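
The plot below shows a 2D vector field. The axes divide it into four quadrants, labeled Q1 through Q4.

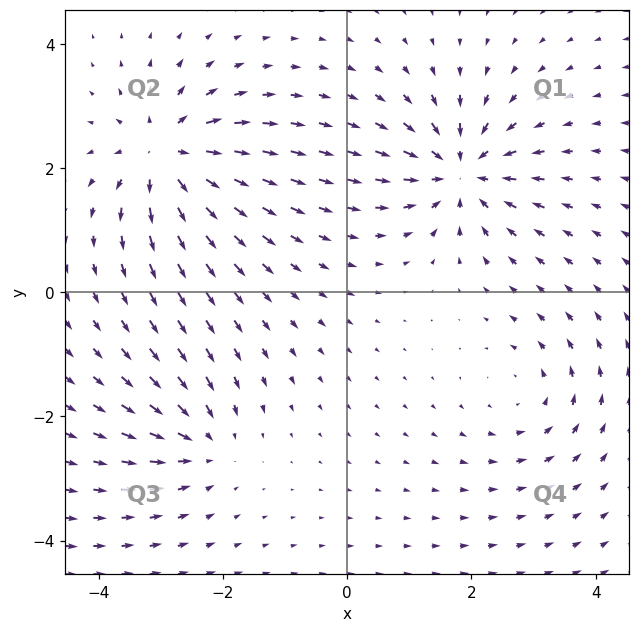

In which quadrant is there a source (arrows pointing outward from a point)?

The source sits at approximately (-2.9, 2.2), which lies in quadrant Q2. The divergence there is about +6, positive as expected for a source.

Q2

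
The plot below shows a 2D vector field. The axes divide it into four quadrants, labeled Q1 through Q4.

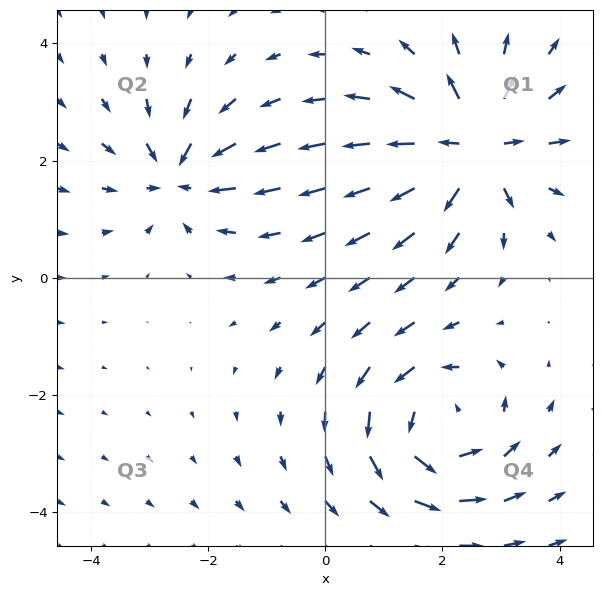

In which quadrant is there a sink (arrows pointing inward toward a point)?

The sink sits at approximately (-2.5, 1.7), which lies in quadrant Q2. The divergence there is about -5, negative as expected for a sink.

Q2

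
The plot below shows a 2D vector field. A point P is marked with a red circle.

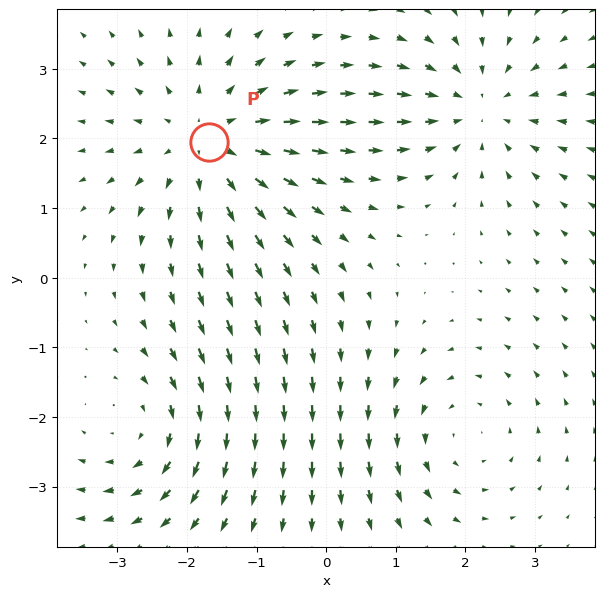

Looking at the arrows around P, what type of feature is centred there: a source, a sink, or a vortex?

source

At P (-1.7, 2.0) the arrows spread outward. Divergence about +4, curl ≈0 — positive divergence with near-zero curl is a source.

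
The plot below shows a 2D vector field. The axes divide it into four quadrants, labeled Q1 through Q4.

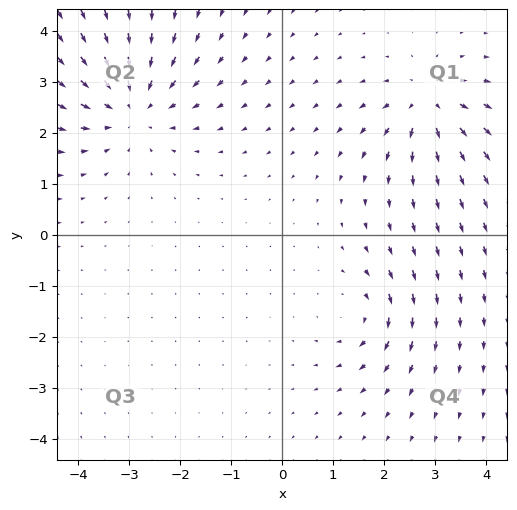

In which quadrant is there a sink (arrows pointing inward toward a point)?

The sink sits at approximately (-3.0, 2.5), which lies in quadrant Q2. The divergence there is about -4, negative as expected for a sink.

Q2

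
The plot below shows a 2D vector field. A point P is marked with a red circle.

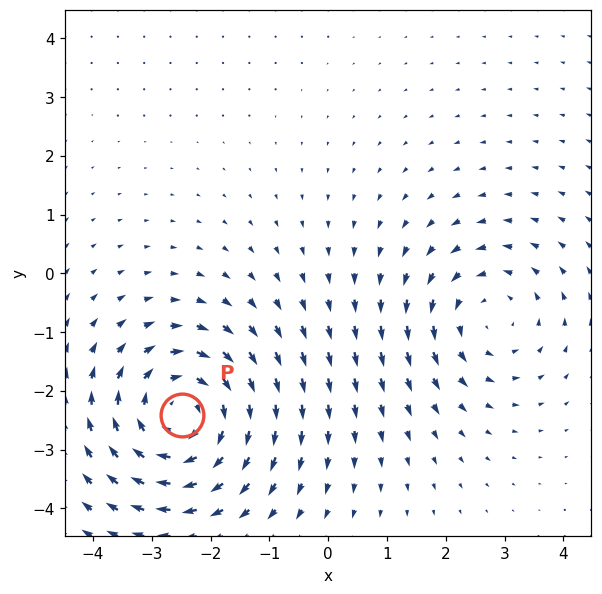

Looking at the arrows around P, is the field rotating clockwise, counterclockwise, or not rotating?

Near P at (-2.5, -2.4) the arrows circulate clockwise. The curl (z-component) there is about -5; negative curl means clockwise rotation.

clockwise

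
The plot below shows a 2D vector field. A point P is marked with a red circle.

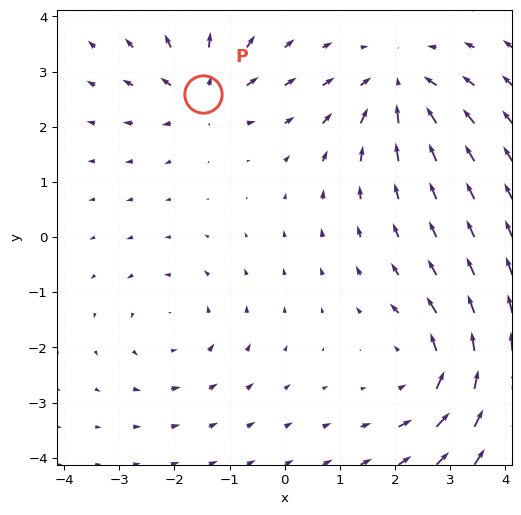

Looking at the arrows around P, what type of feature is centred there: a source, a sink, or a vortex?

At P (-1.5, 2.6) the arrows spread outward. Divergence about +4, curl ≈0 — positive divergence with near-zero curl is a source.

source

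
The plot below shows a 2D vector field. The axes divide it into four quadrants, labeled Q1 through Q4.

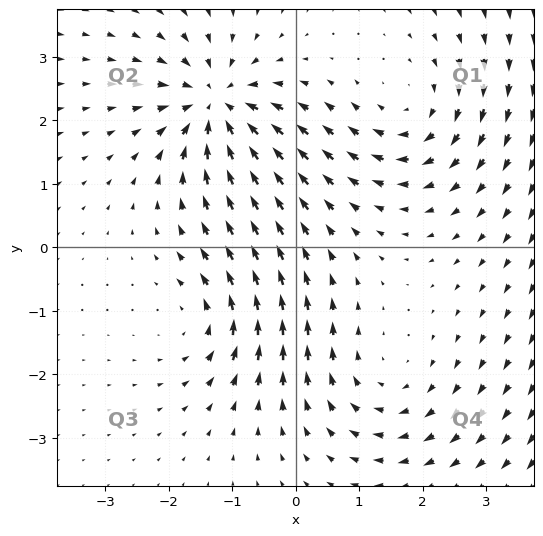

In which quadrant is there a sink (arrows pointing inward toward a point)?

The sink sits at approximately (-1.3, 2.3), which lies in quadrant Q2. The divergence there is about -6, negative as expected for a sink.

Q2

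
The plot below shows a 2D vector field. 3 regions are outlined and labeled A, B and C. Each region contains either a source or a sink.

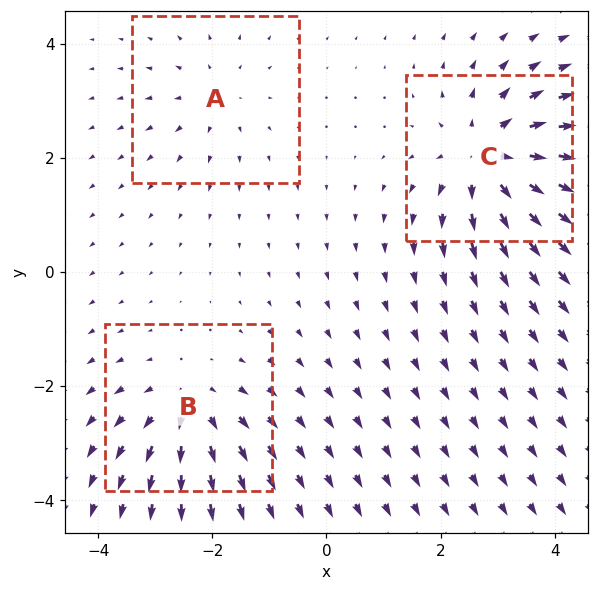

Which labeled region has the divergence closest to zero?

A

Divergence at each region's feature centre — A: about +2, B: about +3, C: about +5. Region A is closest to zero.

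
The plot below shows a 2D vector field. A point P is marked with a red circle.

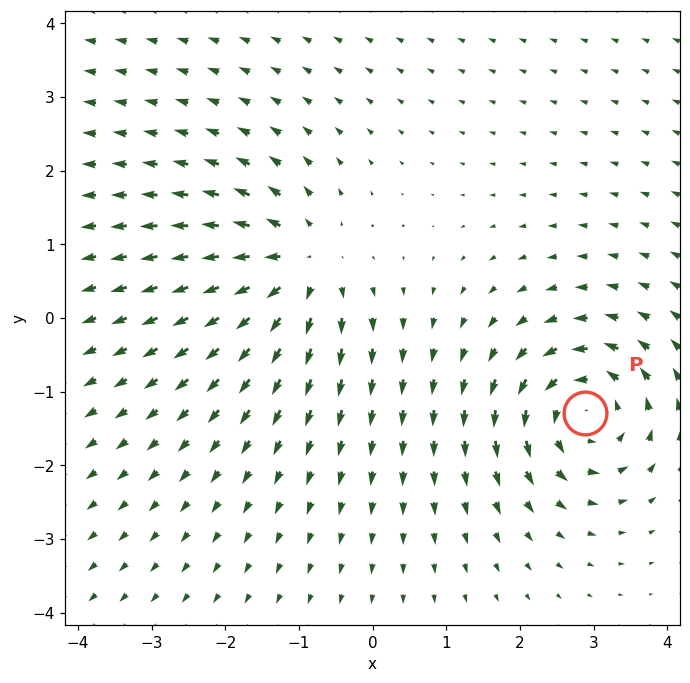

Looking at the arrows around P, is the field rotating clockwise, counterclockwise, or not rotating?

counterclockwise

Near P at (2.9, -1.3) the arrows circulate counterclockwise. The curl (z-component) there is about +6; positive curl means counterclockwise rotation.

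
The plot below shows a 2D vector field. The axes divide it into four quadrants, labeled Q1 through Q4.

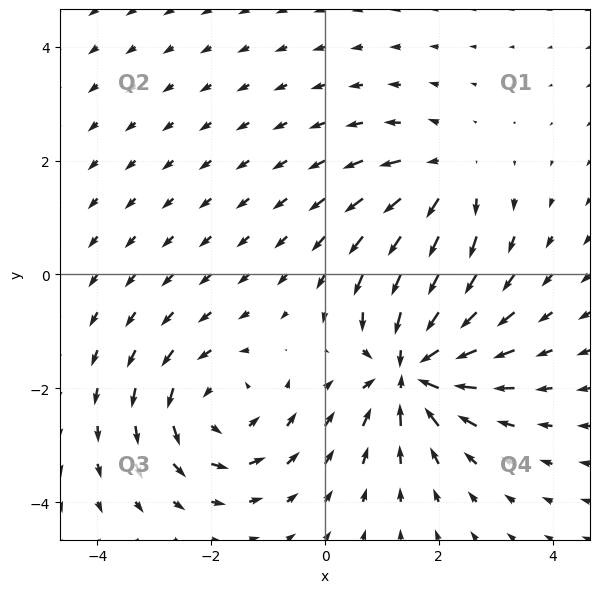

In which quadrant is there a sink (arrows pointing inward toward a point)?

The sink sits at approximately (1.5, -1.7), which lies in quadrant Q4. The divergence there is about -6, negative as expected for a sink.

Q4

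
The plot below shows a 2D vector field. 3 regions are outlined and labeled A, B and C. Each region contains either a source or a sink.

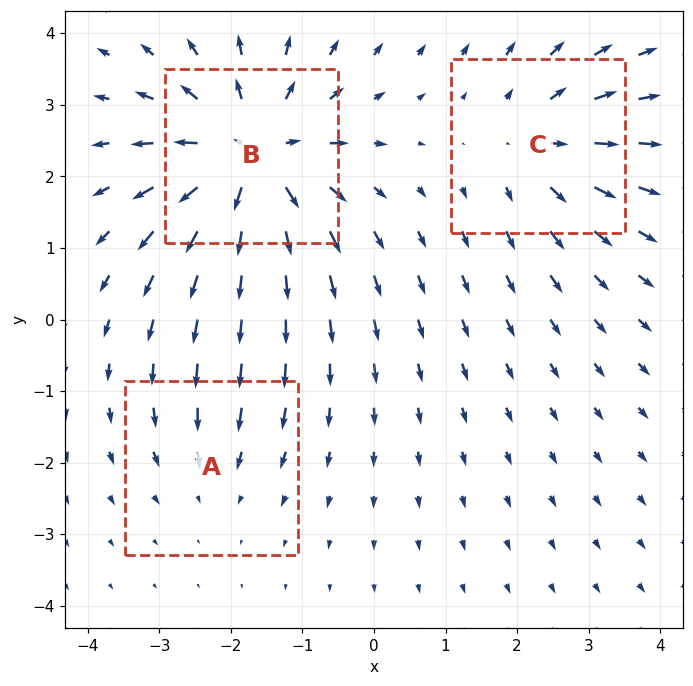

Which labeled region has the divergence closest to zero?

Divergence at each region's feature centre — A: about -2, B: about +5, C: about +3. Region A is closest to zero.

A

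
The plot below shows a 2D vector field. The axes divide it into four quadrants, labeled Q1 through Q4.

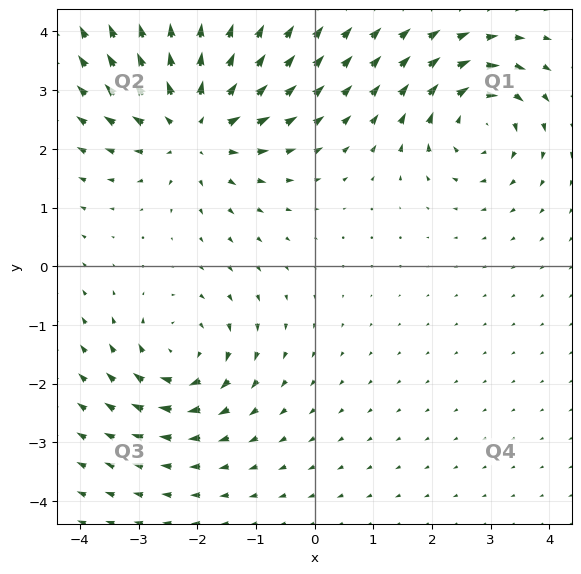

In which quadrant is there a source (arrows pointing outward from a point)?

The source sits at approximately (-2.1, 2.4), which lies in quadrant Q2. The divergence there is about +4, positive as expected for a source.

Q2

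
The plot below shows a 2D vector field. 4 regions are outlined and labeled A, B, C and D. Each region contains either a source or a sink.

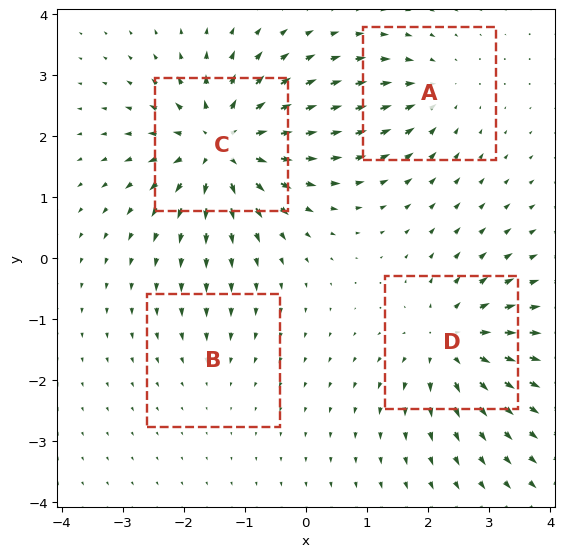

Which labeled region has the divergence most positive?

C

Divergence at each region's feature centre — A: about -4, B: about -2, C: about +9, D: about +7. Region C is most positive.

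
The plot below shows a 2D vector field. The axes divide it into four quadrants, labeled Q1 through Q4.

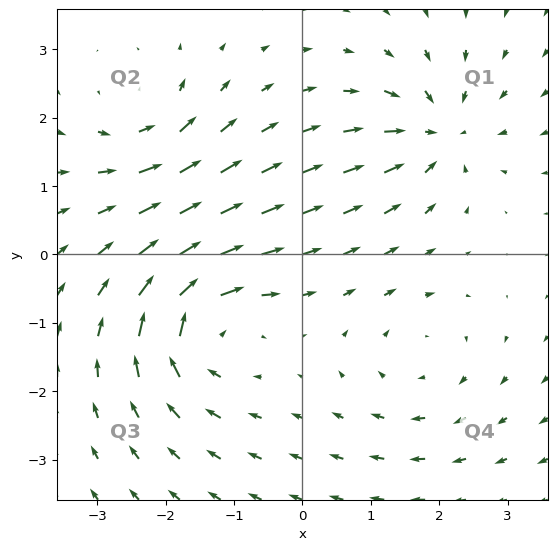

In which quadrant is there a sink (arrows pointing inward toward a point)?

Q1

The sink sits at approximately (2.0, 1.8), which lies in quadrant Q1. The divergence there is about -6, negative as expected for a sink.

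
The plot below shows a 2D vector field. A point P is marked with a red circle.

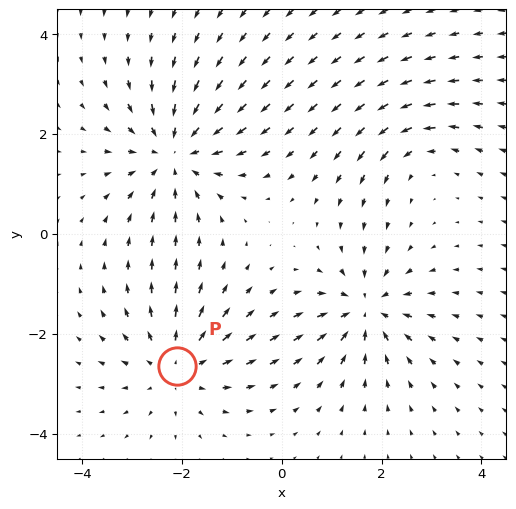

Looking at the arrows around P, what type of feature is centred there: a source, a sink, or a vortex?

At P (-2.1, -2.6) the arrows spread outward. Divergence about +4, curl ≈0 — positive divergence with near-zero curl is a source.

source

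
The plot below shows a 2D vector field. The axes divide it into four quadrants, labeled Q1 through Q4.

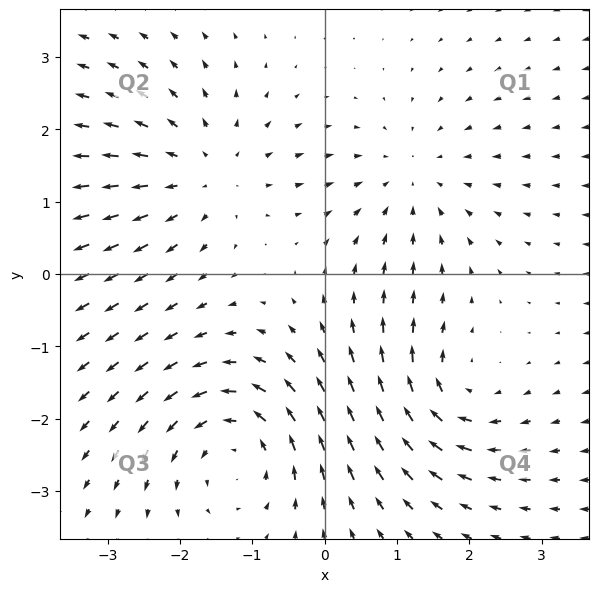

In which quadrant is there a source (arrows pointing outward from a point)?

Q2

The source sits at approximately (-1.6, 1.4), which lies in quadrant Q2. The divergence there is about +3, positive as expected for a source.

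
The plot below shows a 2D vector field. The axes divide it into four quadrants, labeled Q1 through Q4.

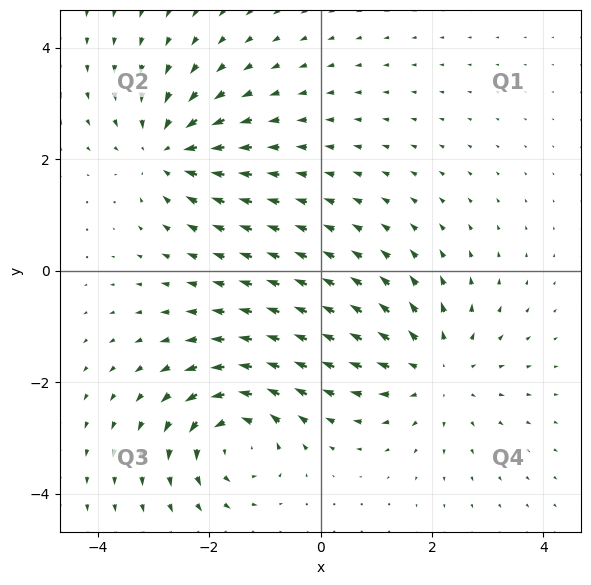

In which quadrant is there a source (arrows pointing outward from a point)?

The source sits at approximately (2.1, -1.8), which lies in quadrant Q4. The divergence there is about +3, positive as expected for a source.

Q4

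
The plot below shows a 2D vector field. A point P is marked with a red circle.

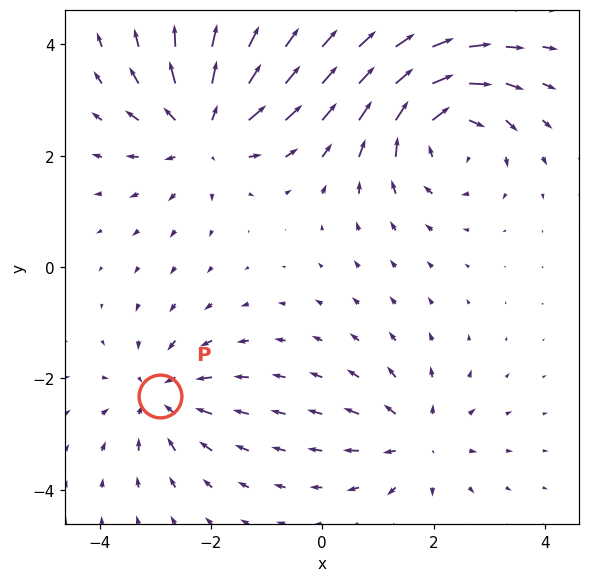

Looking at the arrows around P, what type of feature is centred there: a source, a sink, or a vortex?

At P (-2.9, -2.3) the arrows converge inward. Divergence about -4, curl ≈0 — negative divergence with near-zero curl is a sink.

sink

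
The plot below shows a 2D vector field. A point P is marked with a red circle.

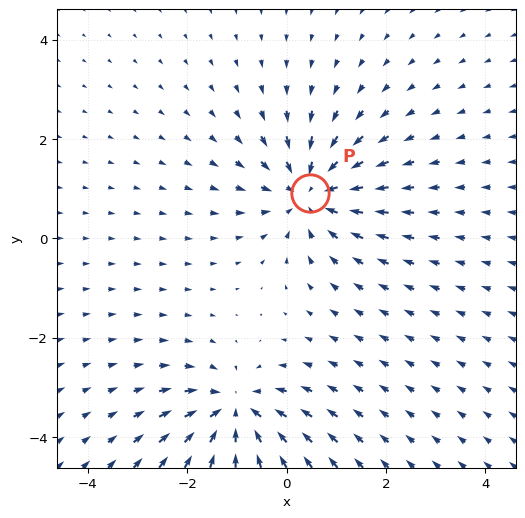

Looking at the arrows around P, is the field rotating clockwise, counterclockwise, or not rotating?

Near P at (0.5, 0.9) the arrows show no circulation. The curl there is ≈0.

not rotating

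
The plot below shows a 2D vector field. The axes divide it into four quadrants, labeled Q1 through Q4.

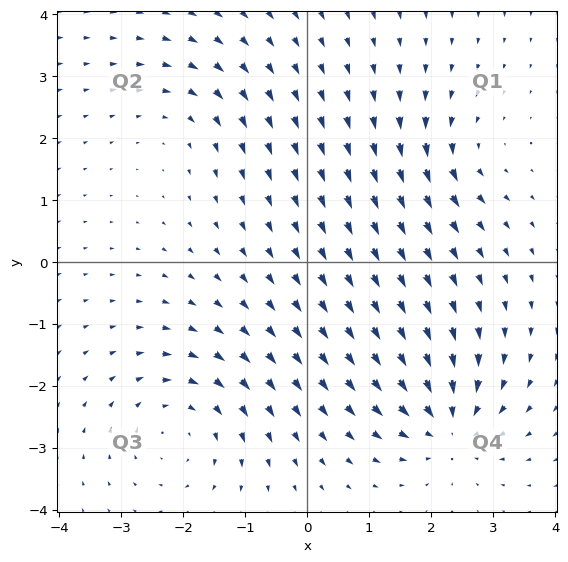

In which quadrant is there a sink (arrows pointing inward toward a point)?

Q4

The sink sits at approximately (2.3, -2.6), which lies in quadrant Q4. The divergence there is about -6, negative as expected for a sink.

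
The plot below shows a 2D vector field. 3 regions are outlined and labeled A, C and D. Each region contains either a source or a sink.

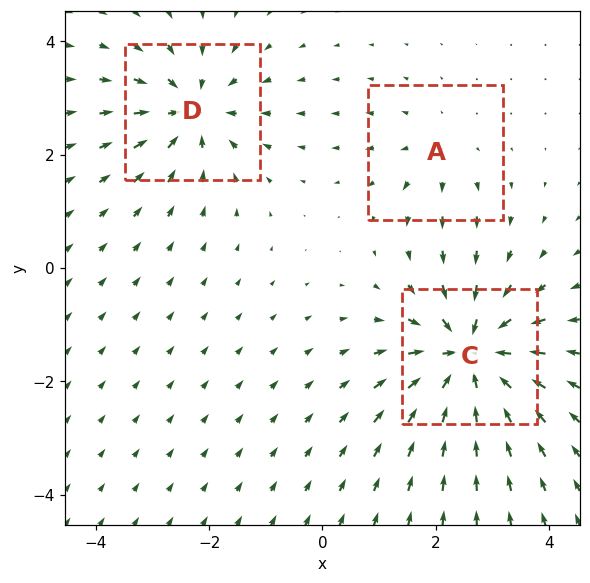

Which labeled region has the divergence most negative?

C

Divergence at each region's feature centre — A: about +2, C: about -6, D: about -4. Region C is most negative.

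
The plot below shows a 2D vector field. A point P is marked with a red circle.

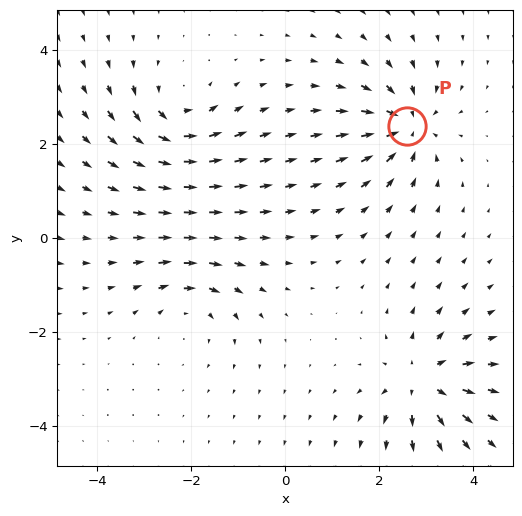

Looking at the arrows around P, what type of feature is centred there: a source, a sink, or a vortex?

sink

At P (2.6, 2.4) the arrows converge inward. Divergence about -6, curl ≈0 — negative divergence with near-zero curl is a sink.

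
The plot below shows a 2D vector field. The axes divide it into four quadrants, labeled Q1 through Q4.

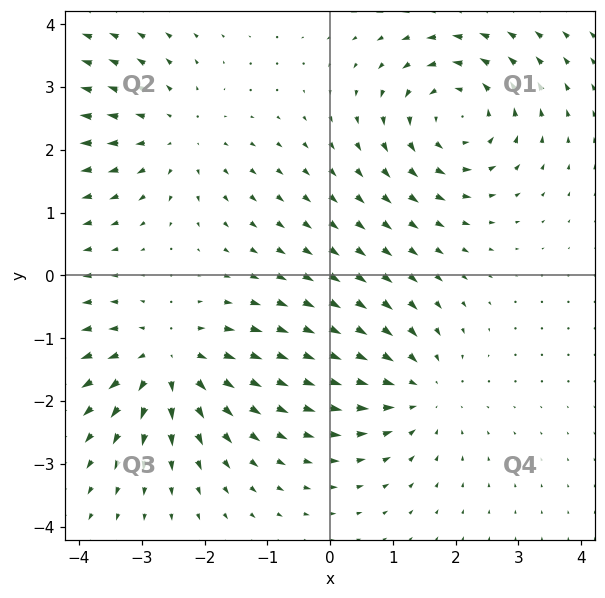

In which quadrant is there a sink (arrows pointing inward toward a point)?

The sink sits at approximately (1.4, -1.8), which lies in quadrant Q4. The divergence there is about -3, negative as expected for a sink.

Q4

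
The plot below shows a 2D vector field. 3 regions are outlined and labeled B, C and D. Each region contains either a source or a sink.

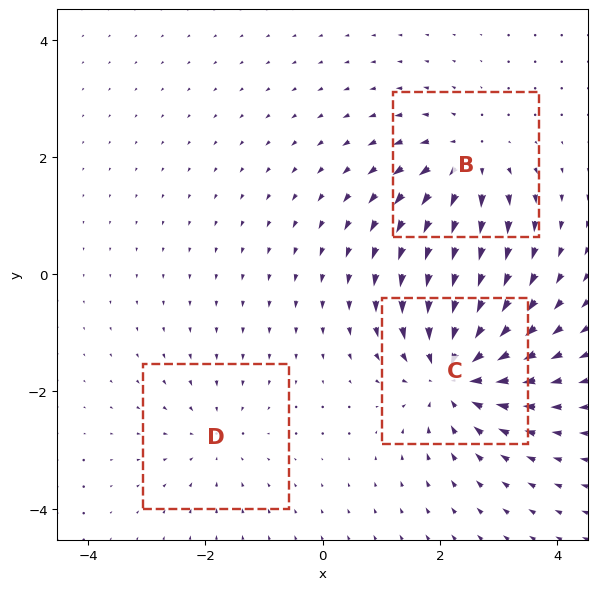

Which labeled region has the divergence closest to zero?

D

Divergence at each region's feature centre — B: about +4, C: about -5, D: about -2. Region D is closest to zero.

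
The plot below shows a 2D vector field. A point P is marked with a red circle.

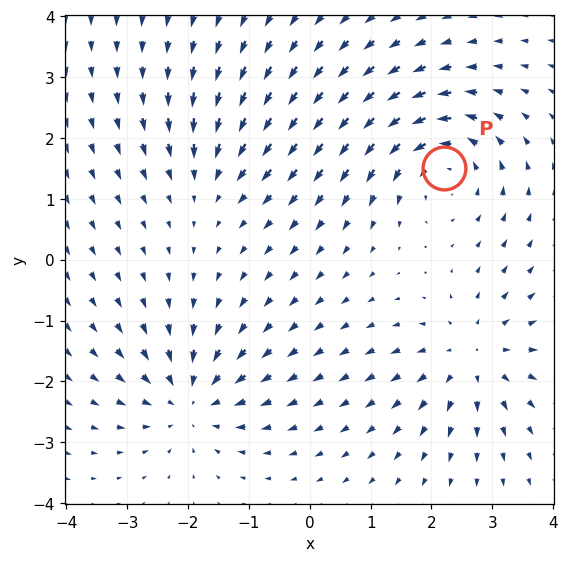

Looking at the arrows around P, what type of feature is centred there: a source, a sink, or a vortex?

At P (2.2, 1.5) the arrows circulate counterclockwise. Divergence ≈0, curl about +5 — near-zero divergence with nonzero curl is a vortex.

vortex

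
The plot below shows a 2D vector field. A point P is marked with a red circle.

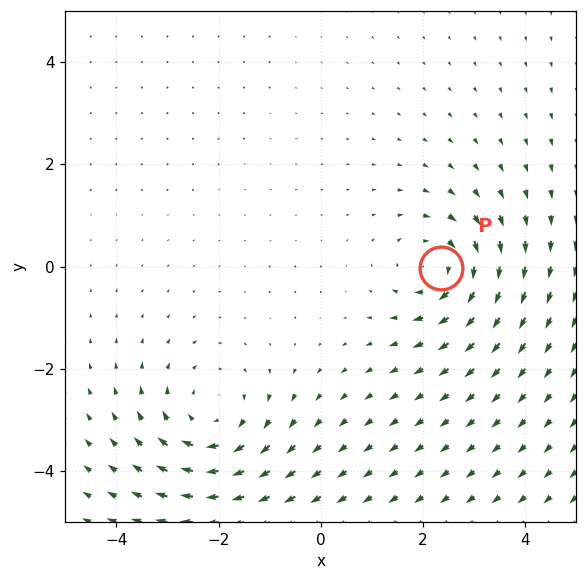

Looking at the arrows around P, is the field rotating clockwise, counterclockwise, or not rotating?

Near P at (2.4, -0.0) the arrows circulate clockwise. The curl (z-component) there is about -5; negative curl means clockwise rotation.

clockwise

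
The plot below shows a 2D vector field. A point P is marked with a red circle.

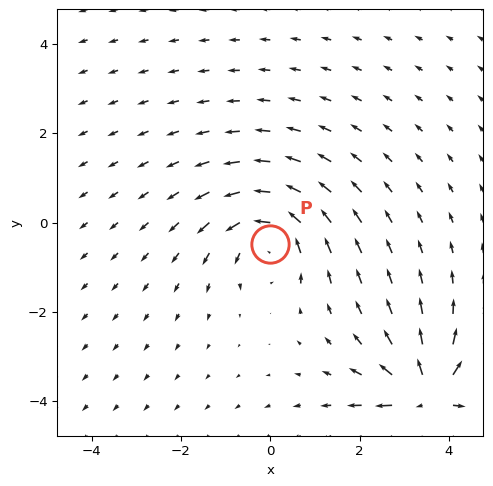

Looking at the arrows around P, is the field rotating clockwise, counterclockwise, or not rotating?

counterclockwise

Near P at (-0.0, -0.5) the arrows circulate counterclockwise. The curl (z-component) there is about +4; positive curl means counterclockwise rotation.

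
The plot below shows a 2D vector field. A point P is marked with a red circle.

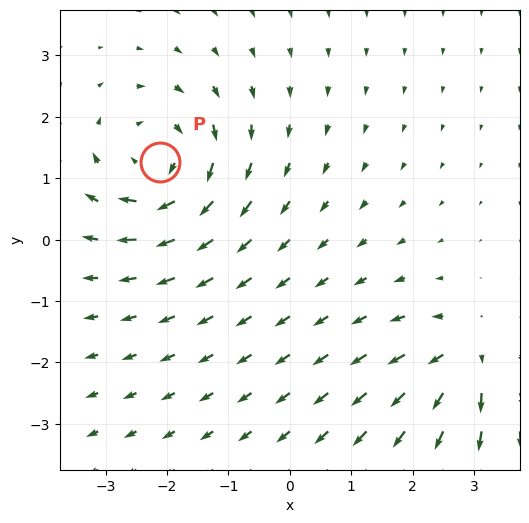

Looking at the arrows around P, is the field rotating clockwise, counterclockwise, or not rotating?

Near P at (-2.1, 1.3) the arrows circulate clockwise. The curl (z-component) there is about -4; negative curl means clockwise rotation.

clockwise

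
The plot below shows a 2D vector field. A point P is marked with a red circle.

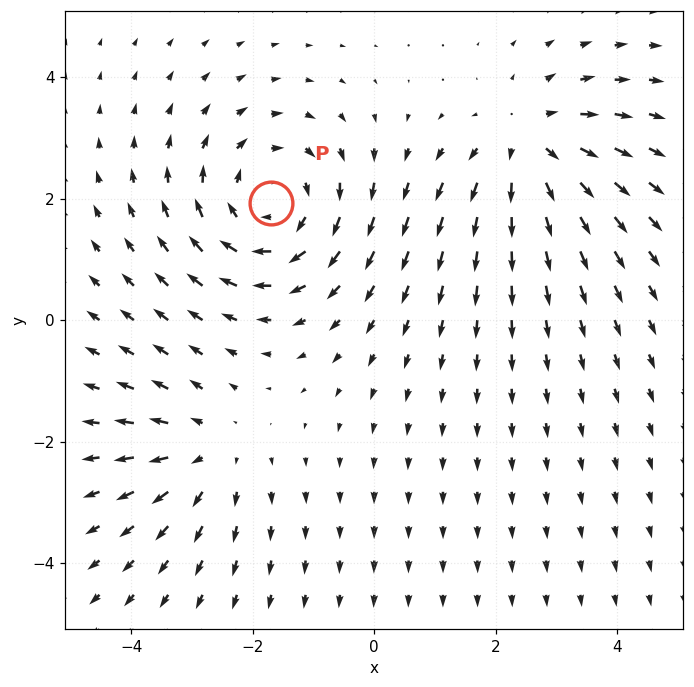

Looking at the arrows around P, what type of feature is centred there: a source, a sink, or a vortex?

vortex

At P (-1.7, 1.9) the arrows circulate clockwise. Divergence ≈0, curl about -4 — near-zero divergence with nonzero curl is a vortex.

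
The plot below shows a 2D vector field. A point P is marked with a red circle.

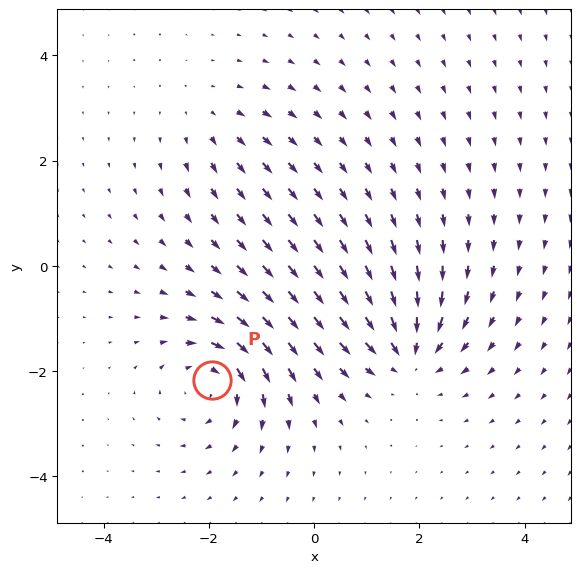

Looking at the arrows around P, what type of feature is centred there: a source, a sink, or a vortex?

At P (-1.9, -2.2) the arrows circulate clockwise. Divergence ≈0, curl about -6 — near-zero divergence with nonzero curl is a vortex.

vortex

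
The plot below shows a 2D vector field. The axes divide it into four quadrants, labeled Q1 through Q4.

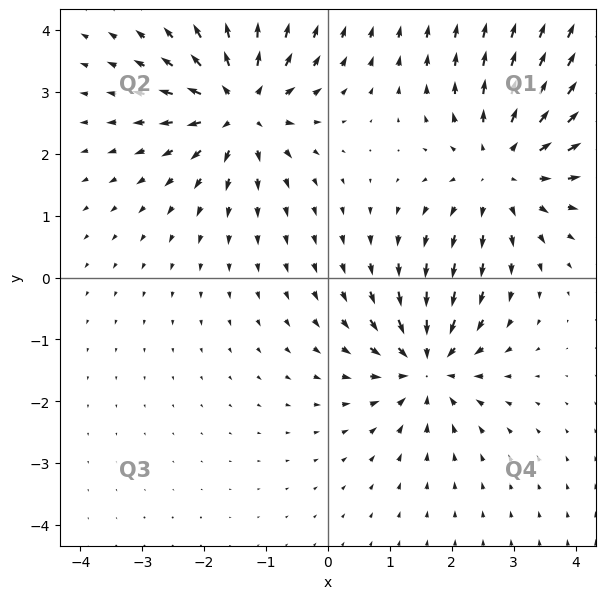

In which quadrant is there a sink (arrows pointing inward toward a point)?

The sink sits at approximately (1.6, -1.4), which lies in quadrant Q4. The divergence there is about -5, negative as expected for a sink.

Q4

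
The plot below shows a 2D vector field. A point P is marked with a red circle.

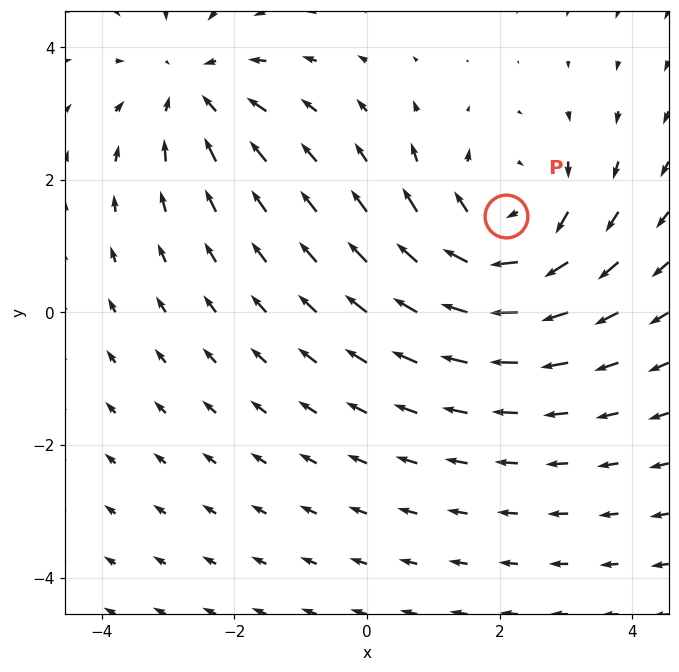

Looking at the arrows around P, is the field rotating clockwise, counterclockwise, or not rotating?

clockwise

Near P at (2.1, 1.5) the arrows circulate clockwise. The curl (z-component) there is about -4; negative curl means clockwise rotation.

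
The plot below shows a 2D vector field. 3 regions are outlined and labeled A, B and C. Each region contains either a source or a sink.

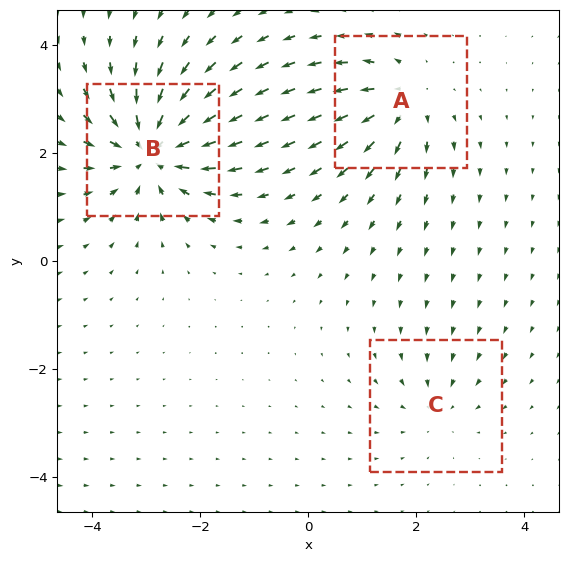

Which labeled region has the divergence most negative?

B

Divergence at each region's feature centre — A: about +4, B: about -6, C: about -2. Region B is most negative.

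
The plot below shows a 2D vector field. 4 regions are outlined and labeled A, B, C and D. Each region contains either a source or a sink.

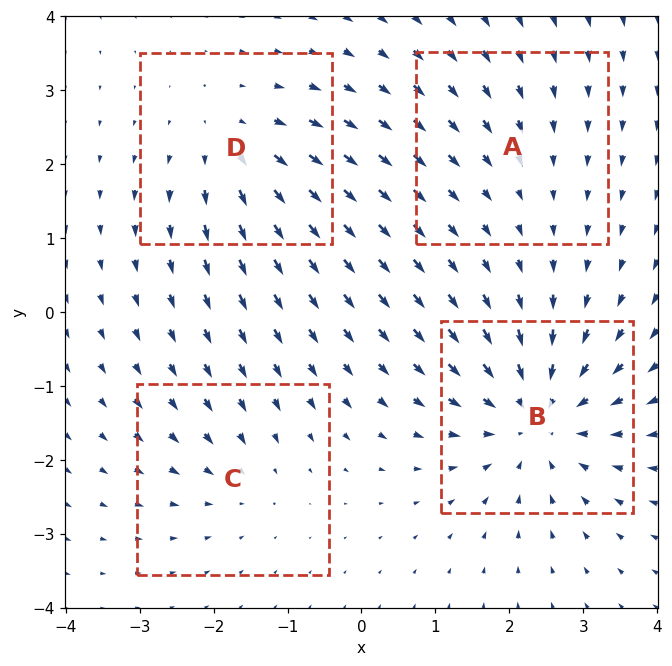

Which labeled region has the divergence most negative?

B

Divergence at each region's feature centre — A: about -2, B: about -7, C: about -3, D: about +4. Region B is most negative.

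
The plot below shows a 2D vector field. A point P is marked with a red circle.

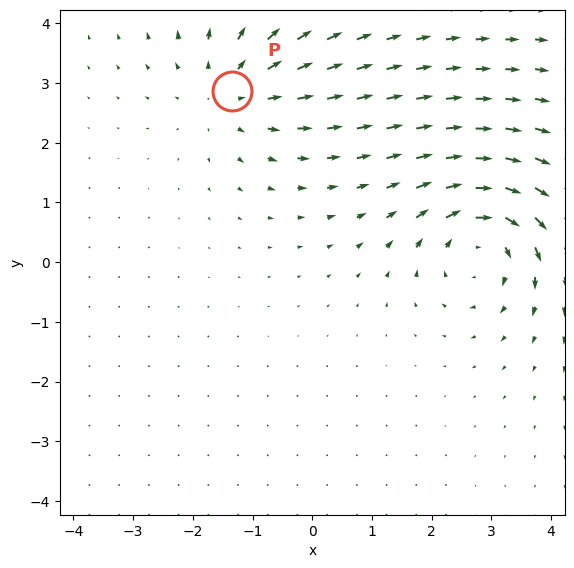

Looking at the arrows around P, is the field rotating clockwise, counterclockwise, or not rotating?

not rotating

Near P at (-1.3, 2.9) the arrows show no circulation. The curl there is ≈0.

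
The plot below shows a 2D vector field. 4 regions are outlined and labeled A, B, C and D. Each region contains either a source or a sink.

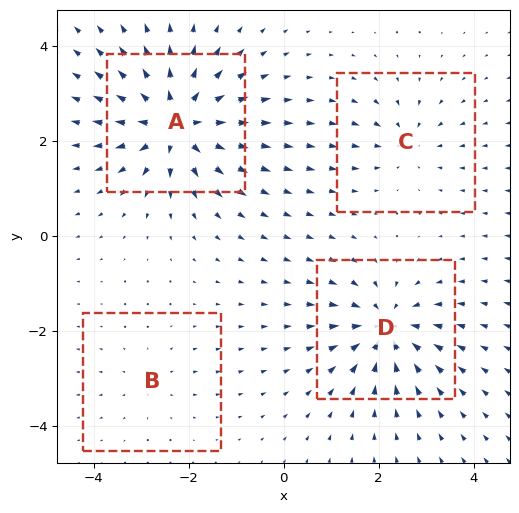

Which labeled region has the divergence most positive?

A

Divergence at each region's feature centre — A: about +8, B: about +2, C: about -4, D: about -7. Region A is most positive.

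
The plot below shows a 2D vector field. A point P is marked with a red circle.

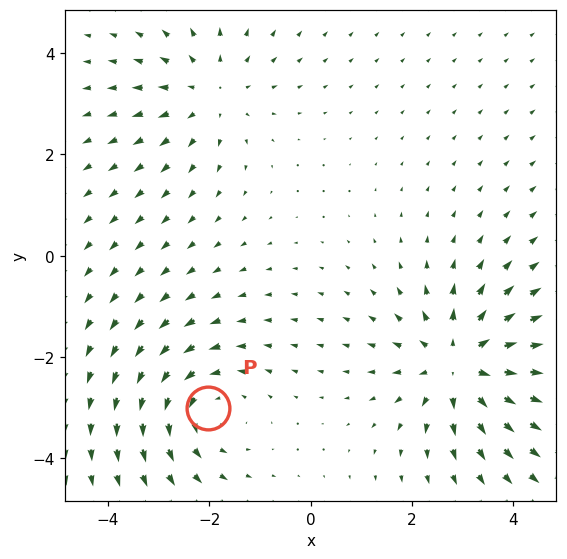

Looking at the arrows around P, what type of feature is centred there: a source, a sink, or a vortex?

vortex

At P (-2.0, -3.0) the arrows circulate counterclockwise. Divergence ≈0, curl about +3 — near-zero divergence with nonzero curl is a vortex.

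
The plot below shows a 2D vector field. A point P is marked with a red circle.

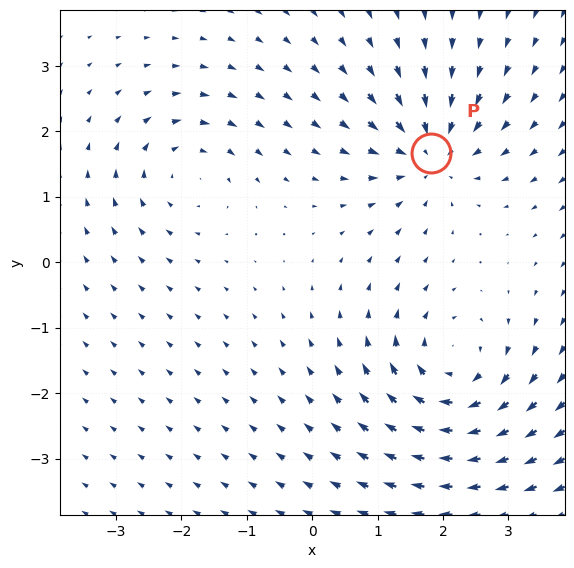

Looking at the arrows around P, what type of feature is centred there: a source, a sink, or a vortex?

At P (1.8, 1.7) the arrows converge inward. Divergence about -5, curl ≈0 — negative divergence with near-zero curl is a sink.

sink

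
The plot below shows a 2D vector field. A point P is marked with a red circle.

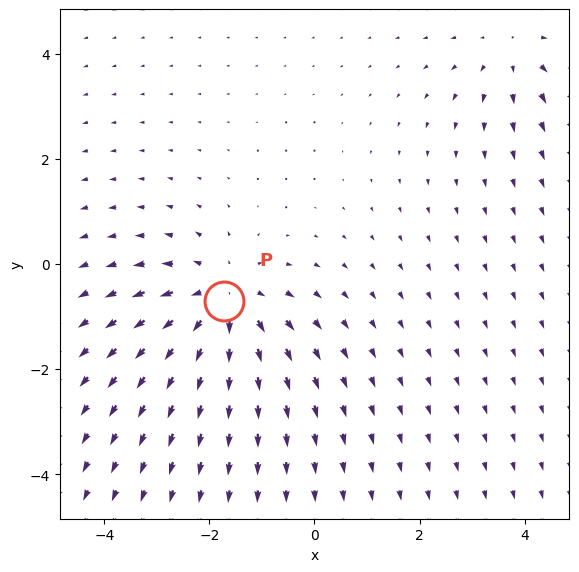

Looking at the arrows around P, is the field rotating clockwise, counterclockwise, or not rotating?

not rotating

Near P at (-1.7, -0.7) the arrows show no circulation. The curl there is ≈0.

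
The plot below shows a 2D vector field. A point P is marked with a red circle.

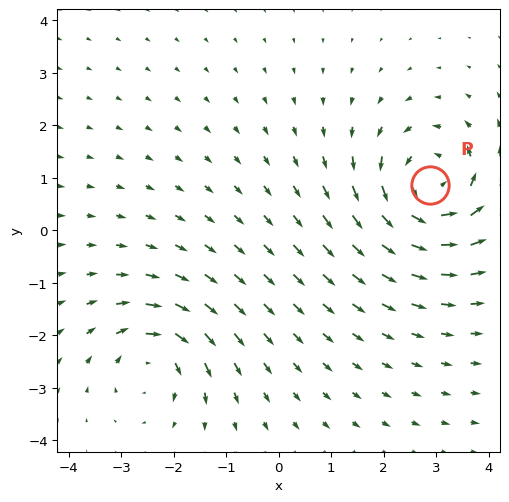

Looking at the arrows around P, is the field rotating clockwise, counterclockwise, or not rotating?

Near P at (2.9, 0.9) the arrows circulate counterclockwise. The curl (z-component) there is about +5; positive curl means counterclockwise rotation.

counterclockwise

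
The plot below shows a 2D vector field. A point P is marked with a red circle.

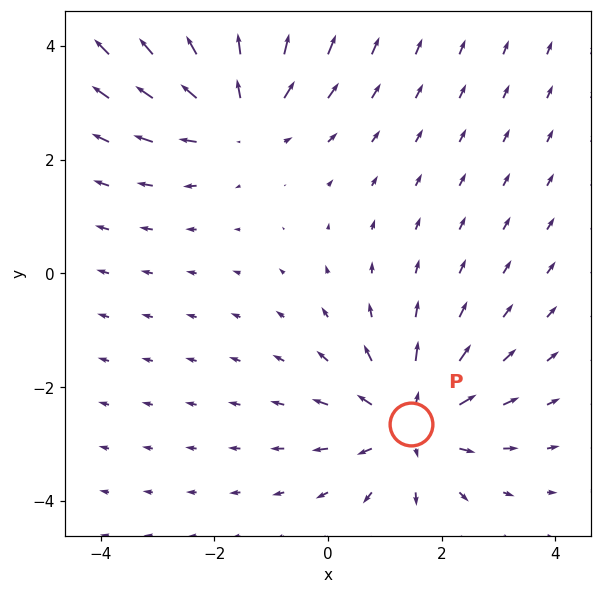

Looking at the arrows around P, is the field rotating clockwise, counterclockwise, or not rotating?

not rotating

Near P at (1.5, -2.7) the arrows show no circulation. The curl there is ≈0.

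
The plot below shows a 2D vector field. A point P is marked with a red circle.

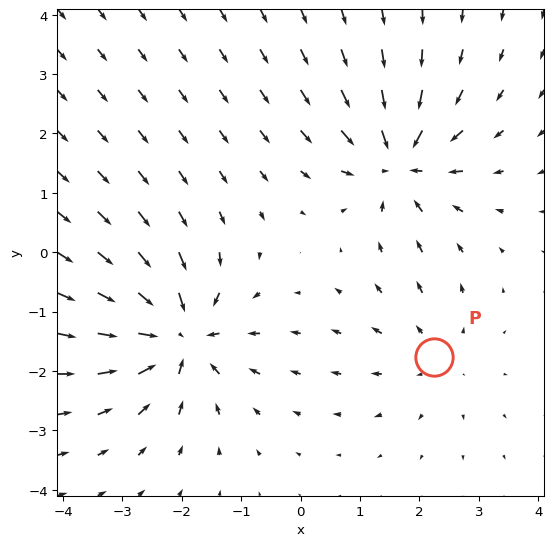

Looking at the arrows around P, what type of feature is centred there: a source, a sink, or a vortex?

At P (2.2, -1.8) the arrows spread outward. Divergence about +2, curl ≈0 — positive divergence with near-zero curl is a source.

source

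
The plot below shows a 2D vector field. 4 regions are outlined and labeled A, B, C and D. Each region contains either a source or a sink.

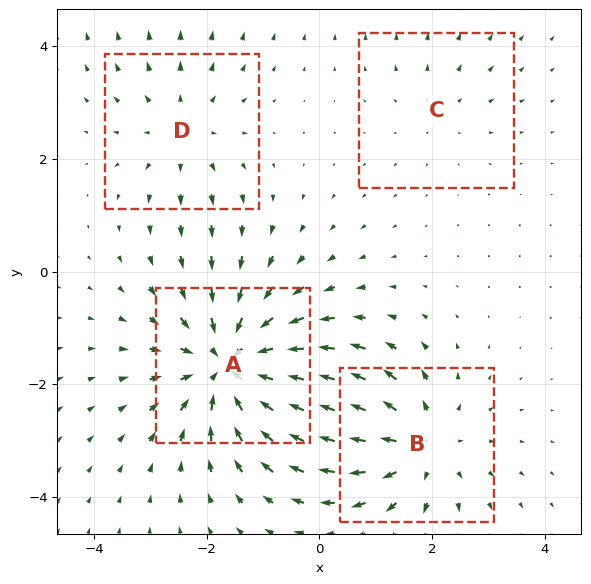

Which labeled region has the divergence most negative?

A

Divergence at each region's feature centre — A: about -6, B: about +4, C: about +2, D: about +3. Region A is most negative.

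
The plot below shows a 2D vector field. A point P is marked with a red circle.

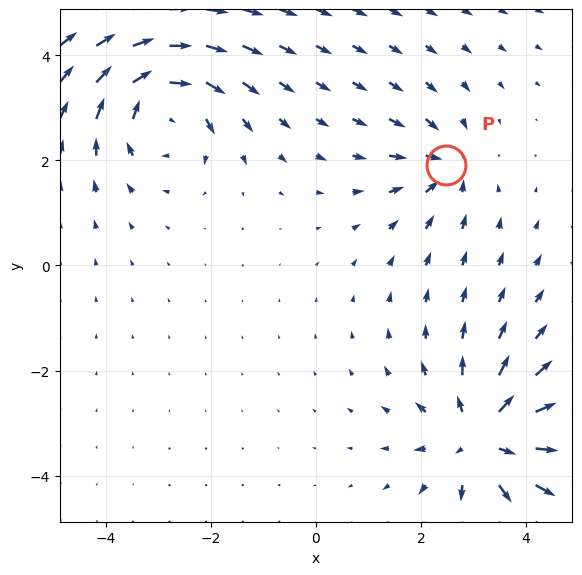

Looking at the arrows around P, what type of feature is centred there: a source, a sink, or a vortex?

At P (2.5, 1.9) the arrows converge inward. Divergence about -4, curl ≈0 — negative divergence with near-zero curl is a sink.

sink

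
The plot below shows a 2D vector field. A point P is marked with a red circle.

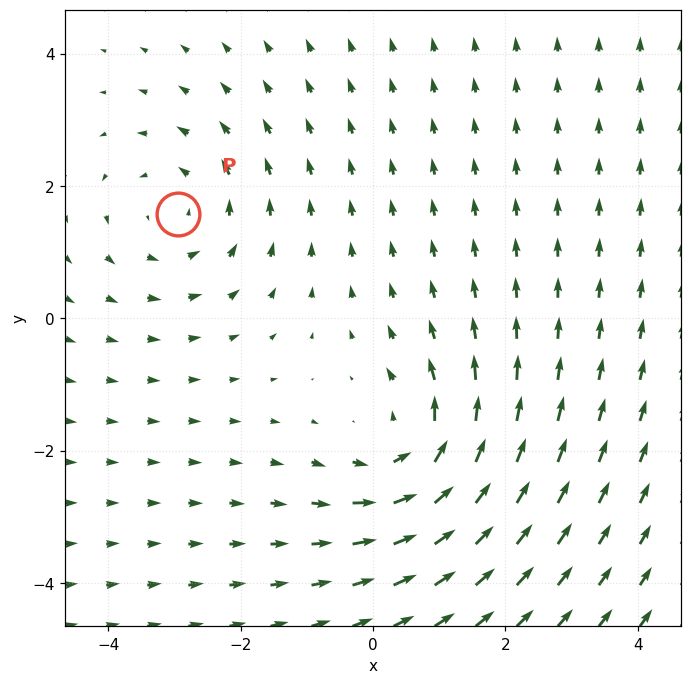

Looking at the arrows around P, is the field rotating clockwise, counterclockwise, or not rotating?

Near P at (-3.0, 1.6) the arrows circulate counterclockwise. The curl (z-component) there is about +3; positive curl means counterclockwise rotation.

counterclockwise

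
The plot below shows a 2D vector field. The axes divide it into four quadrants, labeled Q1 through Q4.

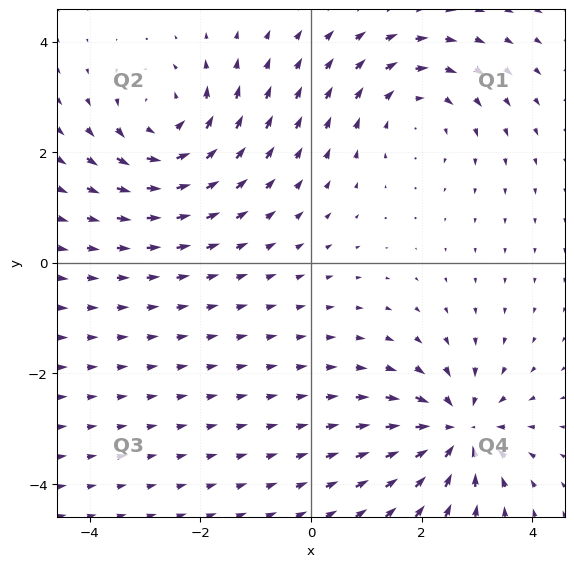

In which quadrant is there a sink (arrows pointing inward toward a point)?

Q4

The sink sits at approximately (2.6, -3.1), which lies in quadrant Q4. The divergence there is about -5, negative as expected for a sink.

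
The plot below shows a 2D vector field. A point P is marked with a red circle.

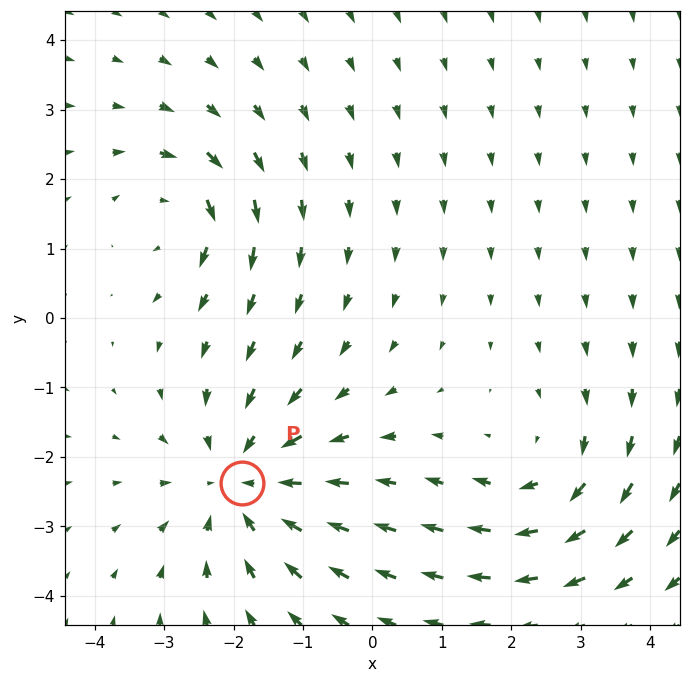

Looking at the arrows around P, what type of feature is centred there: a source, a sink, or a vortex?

At P (-1.9, -2.4) the arrows converge inward. Divergence about -4, curl ≈0 — negative divergence with near-zero curl is a sink.

sink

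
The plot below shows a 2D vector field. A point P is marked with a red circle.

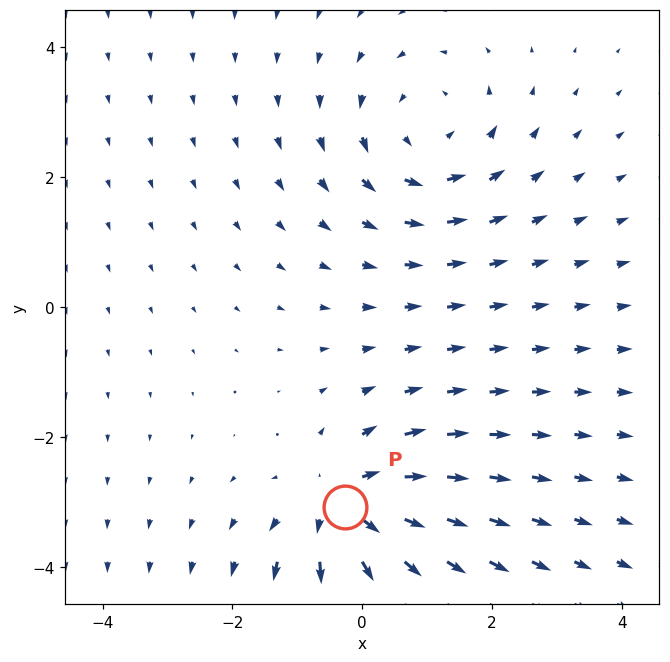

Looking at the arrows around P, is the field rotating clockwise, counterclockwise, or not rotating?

not rotating

Near P at (-0.3, -3.1) the arrows show no circulation. The curl there is ≈0.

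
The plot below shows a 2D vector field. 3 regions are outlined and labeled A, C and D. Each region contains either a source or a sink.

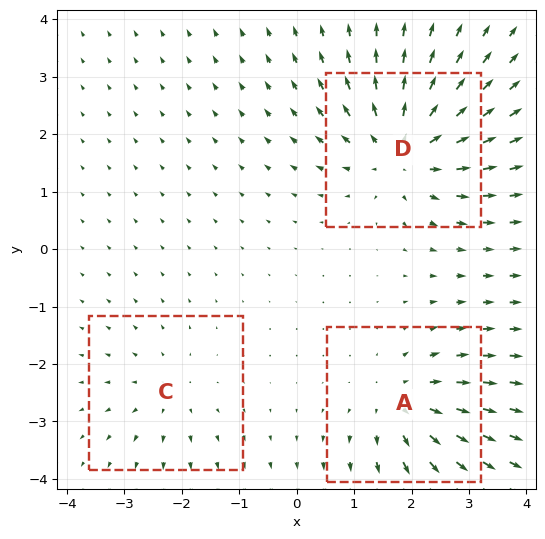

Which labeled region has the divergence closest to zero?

Divergence at each region's feature centre — A: about +4, C: about +2, D: about +5. Region C is closest to zero.

C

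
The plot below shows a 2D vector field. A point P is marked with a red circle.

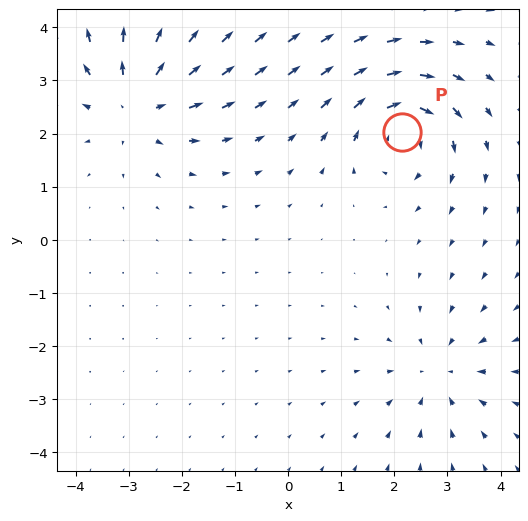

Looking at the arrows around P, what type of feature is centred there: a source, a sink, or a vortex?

vortex

At P (2.1, 2.0) the arrows circulate clockwise. Divergence ≈0, curl about -5 — near-zero divergence with nonzero curl is a vortex.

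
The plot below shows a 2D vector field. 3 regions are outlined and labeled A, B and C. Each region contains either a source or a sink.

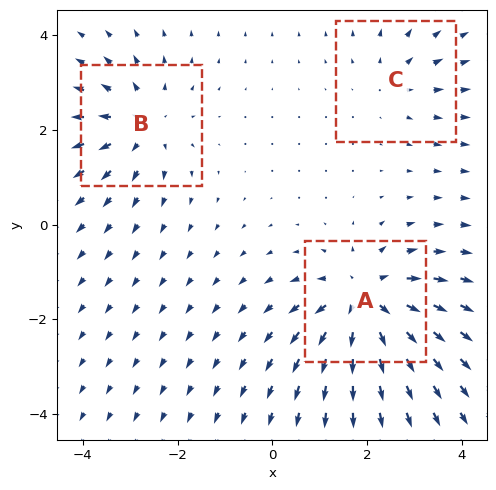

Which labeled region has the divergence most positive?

Divergence at each region's feature centre — A: about +5, B: about +3, C: about +2. Region A is most positive.

A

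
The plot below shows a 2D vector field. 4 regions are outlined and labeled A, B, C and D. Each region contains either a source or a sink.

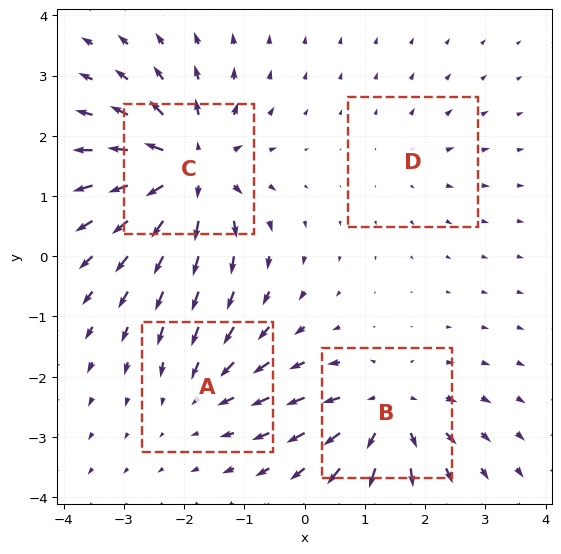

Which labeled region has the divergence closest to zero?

D

Divergence at each region's feature centre — A: about -4, B: about +6, C: about +8, D: about +2. Region D is closest to zero.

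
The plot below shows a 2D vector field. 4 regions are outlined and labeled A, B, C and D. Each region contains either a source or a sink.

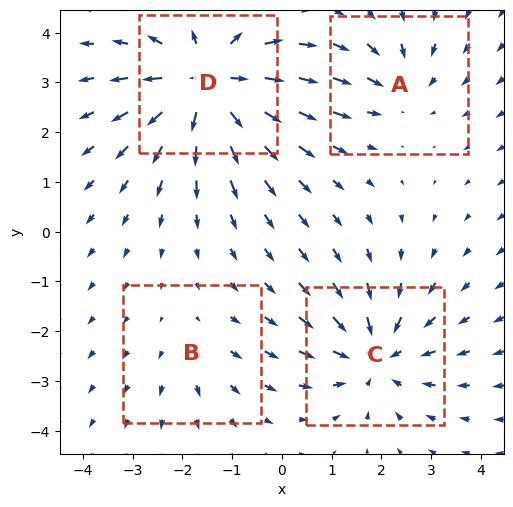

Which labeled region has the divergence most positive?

Divergence at each region's feature centre — A: about -3, B: about +2, C: about -4, D: about +6. Region D is most positive.

D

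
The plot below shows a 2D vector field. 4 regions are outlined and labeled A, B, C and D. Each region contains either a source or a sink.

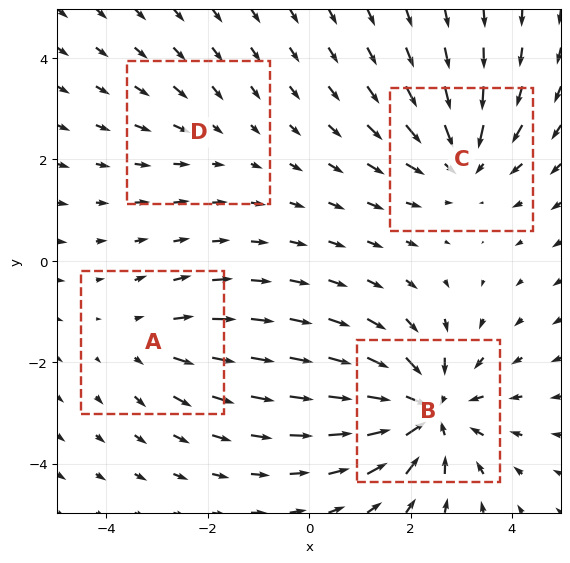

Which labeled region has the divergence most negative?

Divergence at each region's feature centre — A: about +3, B: about -6, C: about -4, D: about -2. Region B is most negative.

B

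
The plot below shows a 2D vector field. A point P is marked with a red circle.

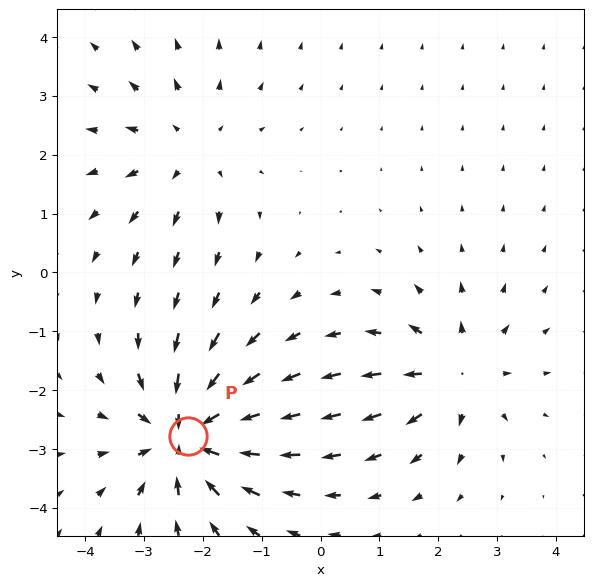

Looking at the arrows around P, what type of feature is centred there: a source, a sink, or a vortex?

At P (-2.3, -2.8) the arrows converge inward. Divergence about -5, curl ≈0 — negative divergence with near-zero curl is a sink.

sink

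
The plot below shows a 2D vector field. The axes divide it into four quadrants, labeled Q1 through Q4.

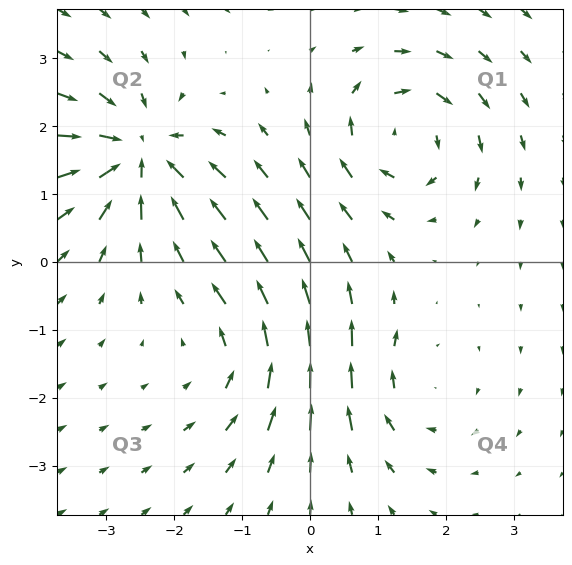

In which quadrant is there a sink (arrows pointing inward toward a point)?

The sink sits at approximately (-2.5, 1.6), which lies in quadrant Q2. The divergence there is about -6, negative as expected for a sink.

Q2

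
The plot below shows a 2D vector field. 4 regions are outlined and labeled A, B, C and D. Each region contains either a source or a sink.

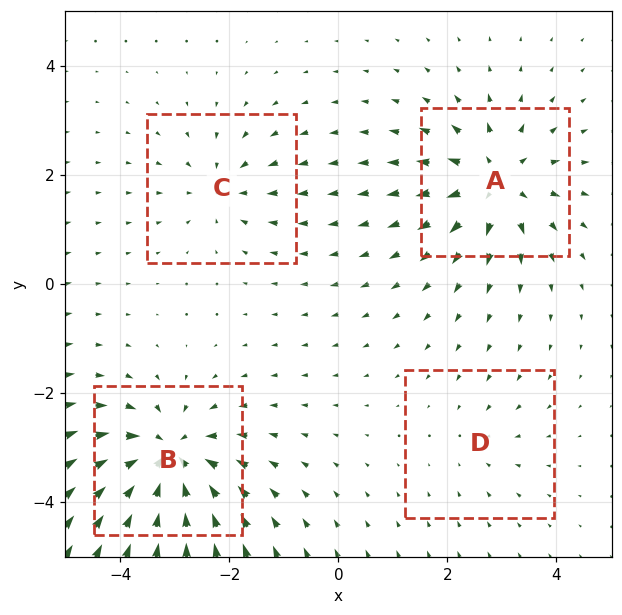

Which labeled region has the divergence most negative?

B

Divergence at each region's feature centre — A: about +6, B: about -8, C: about -4, D: about -2. Region B is most negative.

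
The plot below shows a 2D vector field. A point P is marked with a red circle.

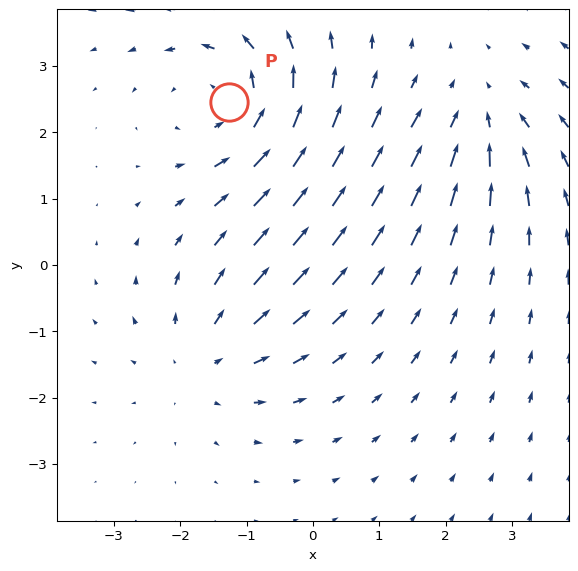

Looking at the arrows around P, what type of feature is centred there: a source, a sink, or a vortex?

At P (-1.3, 2.5) the arrows circulate counterclockwise. Divergence ≈0, curl about +4 — near-zero divergence with nonzero curl is a vortex.

vortex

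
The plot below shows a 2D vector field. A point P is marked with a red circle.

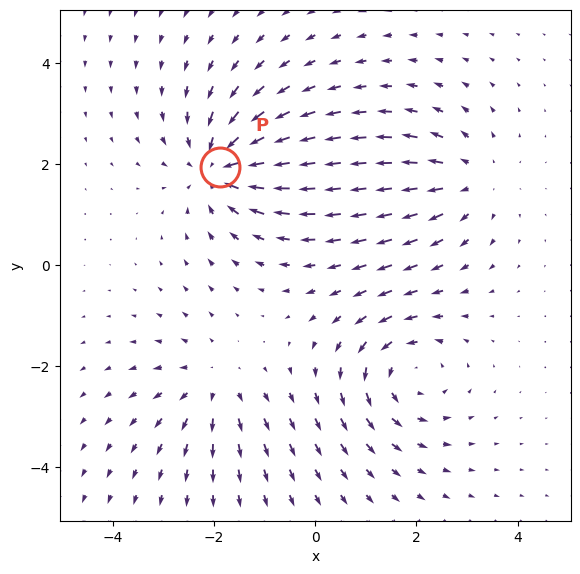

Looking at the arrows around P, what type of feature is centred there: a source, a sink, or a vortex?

At P (-1.9, 1.9) the arrows converge inward. Divergence about -4, curl ≈0 — negative divergence with near-zero curl is a sink.

sink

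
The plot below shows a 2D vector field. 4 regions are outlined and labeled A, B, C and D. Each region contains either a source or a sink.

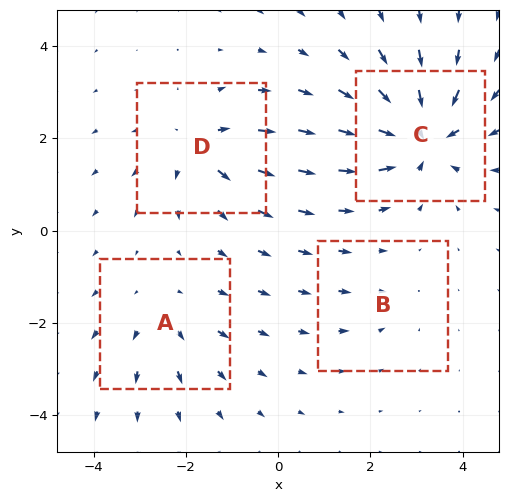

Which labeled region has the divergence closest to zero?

Divergence at each region's feature centre — A: about +3, B: about -2, C: about -7, D: about +5. Region B is closest to zero.

B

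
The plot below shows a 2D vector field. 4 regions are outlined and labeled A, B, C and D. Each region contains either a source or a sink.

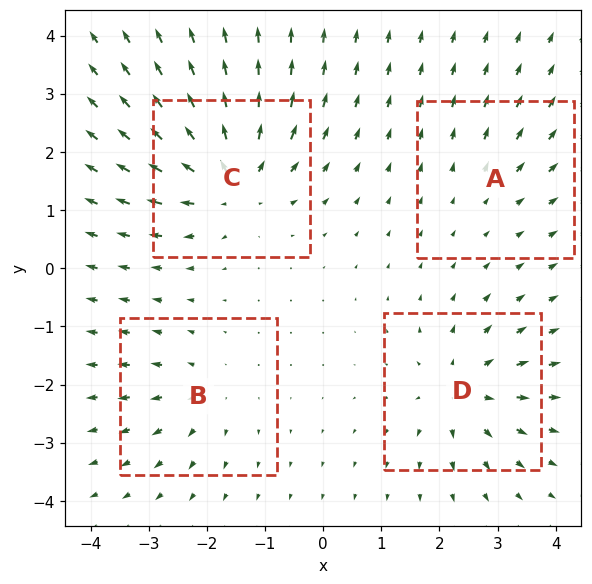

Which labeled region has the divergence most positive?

Divergence at each region's feature centre — A: about +2, B: about +4, C: about +7, D: about +6. Region C is most positive.

C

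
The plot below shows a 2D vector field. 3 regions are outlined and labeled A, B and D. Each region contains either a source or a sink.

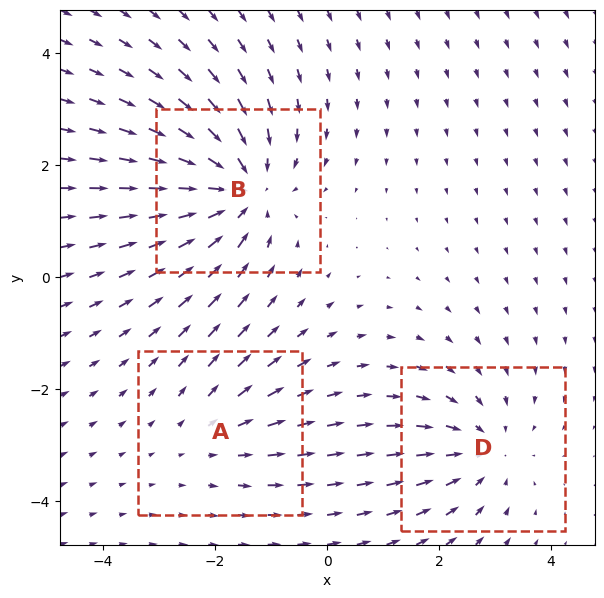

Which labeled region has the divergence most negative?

B

Divergence at each region's feature centre — A: about +2, B: about -4, D: about -3. Region B is most negative.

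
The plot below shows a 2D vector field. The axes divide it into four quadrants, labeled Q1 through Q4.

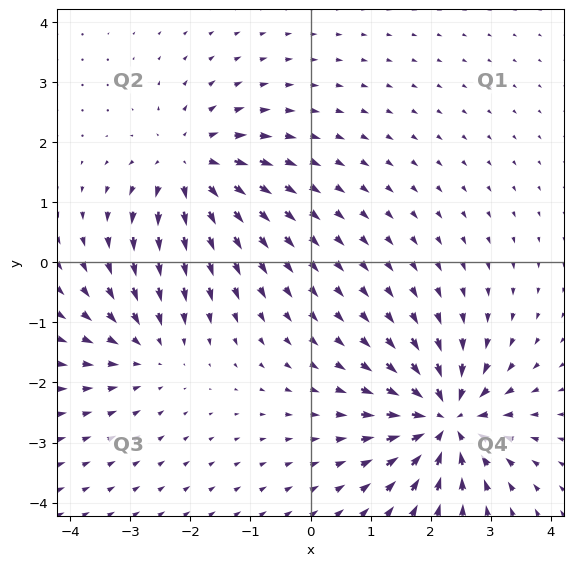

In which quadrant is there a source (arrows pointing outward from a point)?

Q2

The source sits at approximately (-2.0, 1.6), which lies in quadrant Q2. The divergence there is about +5, positive as expected for a source.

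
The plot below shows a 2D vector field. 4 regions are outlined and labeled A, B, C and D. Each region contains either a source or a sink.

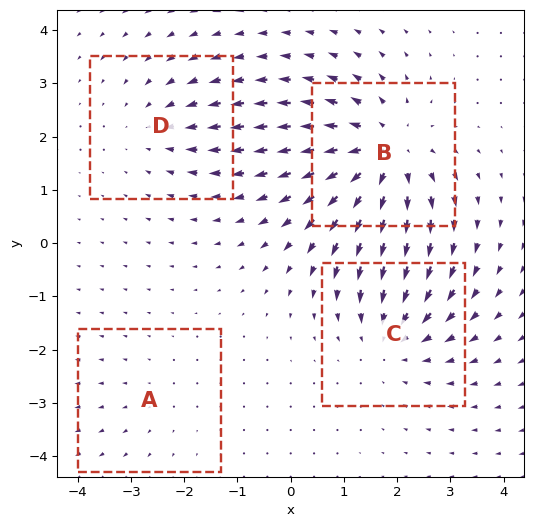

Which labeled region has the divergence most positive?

Divergence at each region's feature centre — A: about +2, B: about +6, C: about -4, D: about -3. Region B is most positive.

B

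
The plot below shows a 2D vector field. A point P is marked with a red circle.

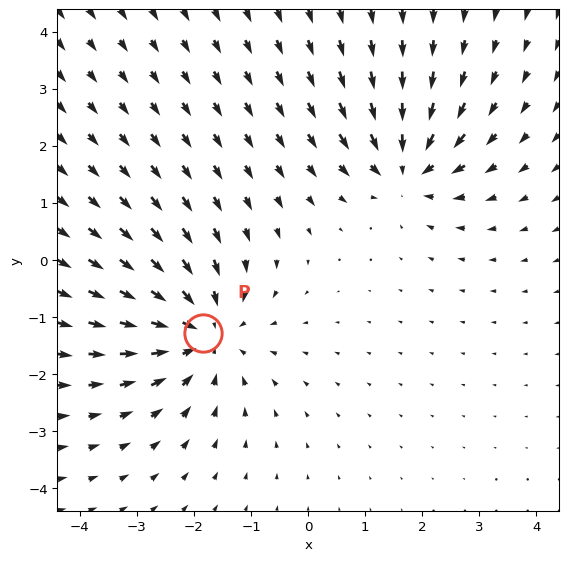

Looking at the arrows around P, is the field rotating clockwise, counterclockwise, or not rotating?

Near P at (-1.8, -1.3) the arrows show no circulation. The curl there is ≈0.

not rotating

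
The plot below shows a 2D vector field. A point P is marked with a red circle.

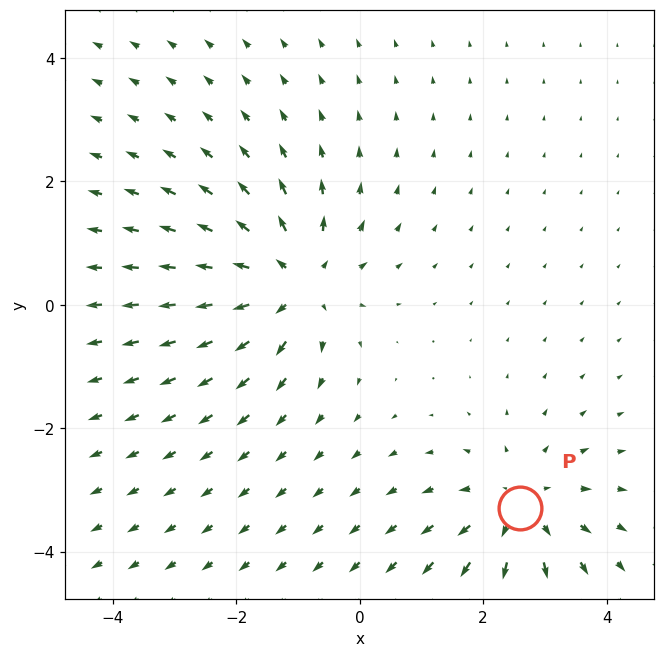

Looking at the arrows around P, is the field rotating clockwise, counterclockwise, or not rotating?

not rotating

Near P at (2.6, -3.3) the arrows show no circulation. The curl there is ≈0.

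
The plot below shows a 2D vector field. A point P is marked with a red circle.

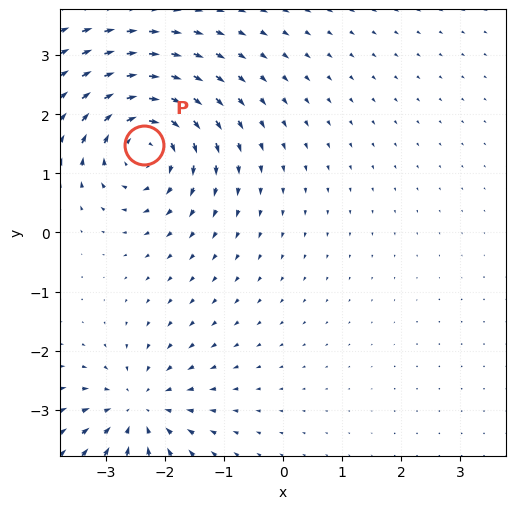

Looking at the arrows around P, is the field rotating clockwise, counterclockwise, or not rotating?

Near P at (-2.4, 1.5) the arrows circulate clockwise. The curl (z-component) there is about -6; negative curl means clockwise rotation.

clockwise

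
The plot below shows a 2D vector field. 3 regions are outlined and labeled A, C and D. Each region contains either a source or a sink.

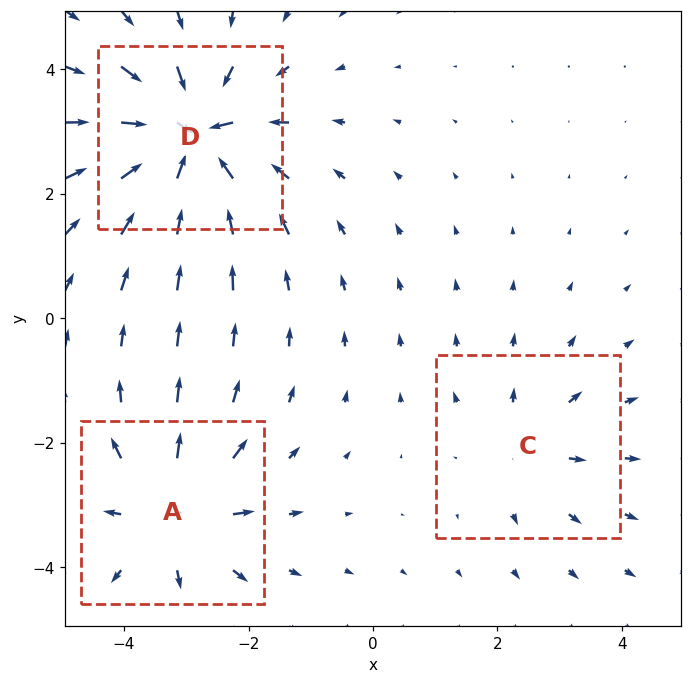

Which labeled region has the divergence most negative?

D

Divergence at each region's feature centre — A: about +4, C: about +2, D: about -6. Region D is most negative.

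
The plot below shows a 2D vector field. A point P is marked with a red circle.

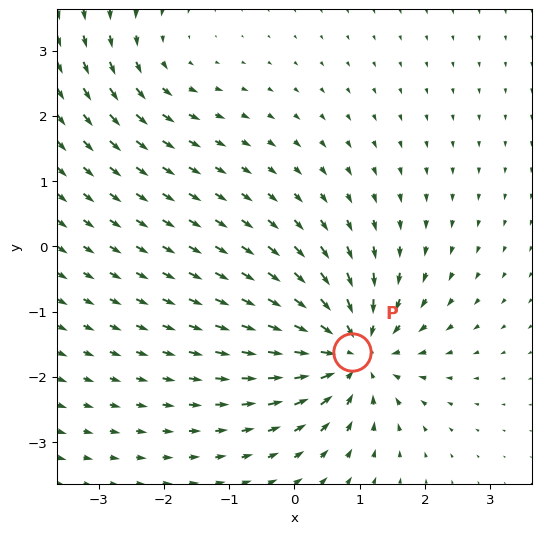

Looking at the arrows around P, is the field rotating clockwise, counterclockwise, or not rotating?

Near P at (0.9, -1.6) the arrows show no circulation. The curl there is ≈0.

not rotating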